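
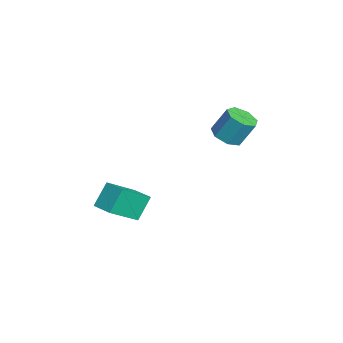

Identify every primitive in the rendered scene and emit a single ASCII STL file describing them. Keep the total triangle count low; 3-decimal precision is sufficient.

solid 
facet normal -0.074 -0.481 -0.874
outer loop
vertex 2.557 1.535 -0.114
vertex 1.671 1.618 -0.085
vertex 2.269 2.173 -0.441
endloop
endfacet
facet normal 0.925 0.294 -0.240
outer loop
vertex 2.557 1.535 -0.114
vertex 2.269 2.173 -0.441
vertex 2.674 2.3 1.275
endloop
endfacet
facet normal 0.925 0.295 -0.240
outer loop
vertex 2.674 2.3 1.275
vertex 2.269 2.173 -0.441
vertex 2.386 2.937 0.949
endloop
endfacet
facet normal 0.074 0.481 0.874
outer loop
vertex 2.674 2.3 1.275
vertex 2.386 2.937 0.949
vertex 1.789 2.382 1.305
endloop
endfacet
facet normal -0.074 -0.480 -0.874
outer loop
vertex 2.269 2.173 -0.441
vertex 1.671 1.618 -0.085
vertex 1.531 2.393 -0.499
endloop
endfacet
facet normal 0.285 0.830 -0.480
outer loop
vertex 2.269 2.173 -0.441
vertex 1.531 2.393 -0.499
vertex 2.386 2.937 0.949
endloop
endfacet
facet normal 0.286 0.829 -0.480
outer loop
vertex 2.386 2.937 0.949
vertex 1.531 2.393 -0.499
vertex 1.648 3.157 0.89
endloop
endfacet
facet normal 0.074 0.481 0.874
outer loop
vertex 2.386 2.937 0.949
vertex 1.648 3.157 0.89
vertex 1.789 2.382 1.305
endloop
endfacet
facet normal -0.073 -0.480 -0.874
outer loop
vertex 1.531 2.393 -0.499
vertex 1.671 1.618 -0.085
vertex 0.899 2.029 -0.246
endloop
endfacet
facet normal -0.570 0.740 -0.359
outer loop
vertex 1.531 2.393 -0.499
vertex 0.899 2.029 -0.246
vertex 1.648 3.157 0.89
endloop
endfacet
facet normal -0.570 0.739 -0.358
outer loop
vertex 1.648 3.157 0.89
vertex 0.899 2.029 -0.246
vertex 1.016 2.793 1.144
endloop
endfacet
facet normal 0.074 0.481 0.873
outer loop
vertex 1.648 3.157 0.89
vertex 1.016 2.793 1.144
vertex 1.789 2.382 1.305
endloop
endfacet
facet normal -0.074 -0.481 -0.874
outer loop
vertex 0.899 2.029 -0.246
vertex 1.671 1.618 -0.085
vertex 0.848 1.356 0.129
endloop
endfacet
facet normal -0.995 0.093 0.032
outer loop
vertex 0.899 2.029 -0.246
vertex 0.848 1.356 0.129
vertex 1.016 2.793 1.144
endloop
endfacet
facet normal -0.995 0.093 0.034
outer loop
vertex 1.016 2.793 1.144
vertex 0.848 1.356 0.129
vertex 0.966 2.12 1.518
endloop
endfacet
facet normal 0.073 0.480 0.874
outer loop
vertex 1.016 2.793 1.144
vertex 0.966 2.12 1.518
vertex 1.789 2.382 1.305
endloop
endfacet
facet normal -0.074 -0.481 -0.873
outer loop
vertex 0.848 1.356 0.129
vertex 1.671 1.618 -0.085
vertex 1.418 0.88 0.343
endloop
endfacet
facet normal -0.671 -0.624 0.400
outer loop
vertex 0.848 1.356 0.129
vertex 1.418 0.88 0.343
vertex 0.966 2.12 1.518
endloop
endfacet
facet normal -0.672 -0.624 0.400
outer loop
vertex 0.966 2.12 1.518
vertex 1.418 0.88 0.343
vertex 1.535 1.644 1.732
endloop
endfacet
facet normal 0.073 0.480 0.874
outer loop
vertex 0.966 2.12 1.518
vertex 1.535 1.644 1.732
vertex 1.789 2.382 1.305
endloop
endfacet
facet normal -0.073 -0.481 -0.873
outer loop
vertex 1.418 0.88 0.343
vertex 1.671 1.618 -0.085
vertex 2.178 0.96 0.235
endloop
endfacet
facet normal 0.158 -0.871 0.466
outer loop
vertex 1.418 0.88 0.343
vertex 2.178 0.96 0.235
vertex 1.535 1.644 1.732
endloop
endfacet
facet normal 0.158 -0.871 0.466
outer loop
vertex 1.535 1.644 1.732
vertex 2.178 0.96 0.235
vertex 2.295 1.724 1.624
endloop
endfacet
facet normal 0.074 0.480 0.874
outer loop
vertex 1.535 1.644 1.732
vertex 2.295 1.724 1.624
vertex 1.789 2.382 1.305
endloop
endfacet
facet normal -0.074 -0.482 -0.873
outer loop
vertex 2.178 0.96 0.235
vertex 1.671 1.618 -0.085
vertex 2.557 1.535 -0.114
endloop
endfacet
facet normal 0.868 -0.462 0.181
outer loop
vertex 2.178 0.96 0.235
vertex 2.557 1.535 -0.114
vertex 2.295 1.724 1.624
endloop
endfacet
facet normal 0.868 -0.462 0.181
outer loop
vertex 2.295 1.724 1.624
vertex 2.557 1.535 -0.114
vertex 2.674 2.3 1.275
endloop
endfacet
facet normal 0.074 0.481 0.874
outer loop
vertex 2.295 1.724 1.624
vertex 2.674 2.3 1.275
vertex 1.789 2.382 1.305
endloop
endfacet
facet normal -0.412 0.686 -0.599
outer loop
vertex 1.289 -2.891 -3.972
vertex 2.272 -2.211 -3.869
vertex 1.902 -3.593 -5.198
endloop
endfacet
facet normal -0.820 -0.566 -0.085
outer loop
vertex 2.788 -5.069 -3.911
vertex 1.289 -2.891 -3.972
vertex 1.902 -3.593 -5.198
endloop
endfacet
facet normal -0.413 0.686 -0.599
outer loop
vertex 1.902 -3.593 -5.198
vertex 2.272 -2.211 -3.869
vertex 2.885 -2.913 -5.096
endloop
endfacet
facet normal 0.398 -0.456 -0.796
outer loop
vertex 2.885 -2.913 -5.096
vertex 2.788 -5.069 -3.911
vertex 1.902 -3.593 -5.198
endloop
endfacet
facet normal -0.398 0.455 0.796
outer loop
vertex 1.289 -2.891 -3.972
vertex 3.158 -3.687 -2.582
vertex 2.272 -2.211 -3.869
endloop
endfacet
facet normal -0.820 -0.566 -0.085
outer loop
vertex 2.175 -4.367 -2.684
vertex 1.289 -2.891 -3.972
vertex 2.788 -5.069 -3.911
endloop
endfacet
facet normal -0.398 0.456 0.796
outer loop
vertex 2.175 -4.367 -2.684
vertex 3.158 -3.687 -2.582
vertex 1.289 -2.891 -3.972
endloop
endfacet
facet normal 0.820 0.566 0.085
outer loop
vertex 2.272 -2.211 -3.869
vertex 3.158 -3.687 -2.582
vertex 2.885 -2.913 -5.096
endloop
endfacet
facet normal 0.398 -0.455 -0.796
outer loop
vertex 3.771 -4.389 -3.808
vertex 2.788 -5.069 -3.911
vertex 2.885 -2.913 -5.096
endloop
endfacet
facet normal 0.820 0.567 0.085
outer loop
vertex 2.885 -2.913 -5.096
vertex 3.158 -3.687 -2.582
vertex 3.771 -4.389 -3.808
endloop
endfacet
facet normal 0.412 -0.687 0.599
outer loop
vertex 3.771 -4.389 -3.808
vertex 2.175 -4.367 -2.684
vertex 2.788 -5.069 -3.911
endloop
endfacet
facet normal 0.413 -0.686 0.599
outer loop
vertex 3.158 -3.687 -2.582
vertex 2.175 -4.367 -2.684
vertex 3.771 -4.389 -3.808
endloop
endfacet

endsolid


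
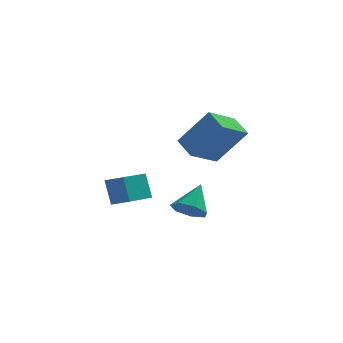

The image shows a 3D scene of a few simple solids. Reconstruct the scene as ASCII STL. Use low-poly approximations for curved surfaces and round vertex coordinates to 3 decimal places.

solid 
facet normal -0.530 -0.822 0.207
outer loop
vertex -2.073 -3.93 -0.966
vertex -2.876 -3.505 -1.333
vertex -1.78 -4.424 -2.177
endloop
endfacet
facet normal 0.819 -0.434 0.375
outer loop
vertex -0.884 -3.035 -2.527
vertex -2.073 -3.93 -0.966
vertex -1.78 -4.424 -2.177
endloop
endfacet
facet normal -0.530 -0.822 0.207
outer loop
vertex -1.78 -4.424 -2.177
vertex -2.876 -3.505 -1.333
vertex -2.583 -3.999 -2.544
endloop
endfacet
facet normal 0.218 -0.368 -0.904
outer loop
vertex -2.583 -3.999 -2.544
vertex -0.884 -3.035 -2.527
vertex -1.78 -4.424 -2.177
endloop
endfacet
facet normal -0.218 0.368 0.904
outer loop
vertex -2.073 -3.93 -0.966
vertex -1.98 -2.116 -1.683
vertex -2.876 -3.505 -1.333
endloop
endfacet
facet normal 0.819 -0.434 0.375
outer loop
vertex -1.177 -2.541 -1.316
vertex -2.073 -3.93 -0.966
vertex -0.884 -3.035 -2.527
endloop
endfacet
facet normal -0.218 0.368 0.904
outer loop
vertex -1.177 -2.541 -1.316
vertex -1.98 -2.116 -1.683
vertex -2.073 -3.93 -0.966
endloop
endfacet
facet normal -0.819 0.434 -0.375
outer loop
vertex -2.876 -3.505 -1.333
vertex -1.98 -2.116 -1.683
vertex -2.583 -3.999 -2.544
endloop
endfacet
facet normal 0.218 -0.368 -0.904
outer loop
vertex -1.687 -2.61 -2.894
vertex -0.884 -3.035 -2.527
vertex -2.583 -3.999 -2.544
endloop
endfacet
facet normal -0.819 0.434 -0.375
outer loop
vertex -2.583 -3.999 -2.544
vertex -1.98 -2.116 -1.683
vertex -1.687 -2.61 -2.894
endloop
endfacet
facet normal 0.530 0.822 -0.207
outer loop
vertex -1.687 -2.61 -2.894
vertex -1.177 -2.541 -1.316
vertex -0.884 -3.035 -2.527
endloop
endfacet
facet normal 0.530 0.822 -0.207
outer loop
vertex -1.98 -2.116 -1.683
vertex -1.177 -2.541 -1.316
vertex -1.687 -2.61 -2.894
endloop
endfacet
facet normal -0.312 -0.668 -0.675
outer loop
vertex 1.38 -2.142 -4.108
vertex 0.682 -2.312 -3.617
vertex 0.771 -1.718 -4.246
endloop
endfacet
facet normal 0.587 0.727 -0.356
outer loop
vertex 1.38 -2.142 -4.108
vertex 0.771 -1.718 -4.246
vertex 1.198 -1.208 -2.503
endloop
endfacet
facet normal -0.312 -0.668 -0.675
outer loop
vertex 0.771 -1.718 -4.246
vertex 0.682 -2.312 -3.617
vertex 0.095 -1.741 -3.911
endloop
endfacet
facet normal -0.153 0.958 -0.243
outer loop
vertex 0.771 -1.718 -4.246
vertex 0.095 -1.741 -3.911
vertex 1.198 -1.208 -2.503
endloop
endfacet
facet normal -0.314 -0.669 -0.674
outer loop
vertex 0.095 -1.741 -3.911
vertex 0.682 -2.312 -3.617
vertex -0.139 -2.193 -3.353
endloop
endfacet
facet normal -0.677 0.685 0.271
outer loop
vertex 0.095 -1.741 -3.911
vertex -0.139 -2.193 -3.353
vertex 1.198 -1.208 -2.503
endloop
endfacet
facet normal -0.314 -0.669 -0.674
outer loop
vertex -0.139 -2.193 -3.353
vertex 0.682 -2.312 -3.617
vertex 0.245 -2.735 -2.994
endloop
endfacet
facet normal -0.590 0.111 0.799
outer loop
vertex -0.139 -2.193 -3.353
vertex 0.245 -2.735 -2.994
vertex 1.198 -1.208 -2.503
endloop
endfacet
facet normal -0.313 -0.669 -0.674
outer loop
vertex 0.245 -2.735 -2.994
vertex 0.682 -2.312 -3.617
vertex 0.958 -2.958 -3.104
endloop
endfacet
facet normal 0.042 -0.330 0.943
outer loop
vertex 0.245 -2.735 -2.994
vertex 0.958 -2.958 -3.104
vertex 1.198 -1.208 -2.503
endloop
endfacet
facet normal -0.312 -0.669 -0.675
outer loop
vertex 0.958 -2.958 -3.104
vertex 0.682 -2.312 -3.617
vertex 1.463 -2.694 -3.599
endloop
endfacet
facet normal 0.743 -0.306 0.595
outer loop
vertex 0.958 -2.958 -3.104
vertex 1.463 -2.694 -3.599
vertex 1.198 -1.208 -2.503
endloop
endfacet
facet normal -0.312 -0.669 -0.675
outer loop
vertex 1.463 -2.694 -3.599
vertex 0.682 -2.312 -3.617
vertex 1.38 -2.142 -4.108
endloop
endfacet
facet normal 0.986 0.164 0.017
outer loop
vertex 1.463 -2.694 -3.599
vertex 1.38 -2.142 -4.108
vertex 1.198 -1.208 -2.503
endloop
endfacet
facet normal -0.468 0.779 0.416
outer loop
vertex 1.519 -4.052 2.883
vertex 2.609 -2.991 2.123
vertex 0.218 -3.929 1.188
endloop
endfacet
facet normal -0.641 -0.624 0.447
outer loop
vertex 0.771 -4.849 0.697
vertex 1.519 -4.052 2.883
vertex 0.218 -3.929 1.188
endloop
endfacet
facet normal -0.468 0.780 0.416
outer loop
vertex 0.218 -3.929 1.188
vertex 2.609 -2.991 2.123
vertex 1.308 -2.869 0.428
endloop
endfacet
facet normal -0.608 0.057 -0.792
outer loop
vertex 1.308 -2.869 0.428
vertex 0.771 -4.849 0.697
vertex 0.218 -3.929 1.188
endloop
endfacet
facet normal 0.608 -0.057 0.792
outer loop
vertex 1.519 -4.052 2.883
vertex 3.162 -3.911 1.632
vertex 2.609 -2.991 2.123
endloop
endfacet
facet normal -0.641 -0.624 0.447
outer loop
vertex 2.072 -4.971 2.392
vertex 1.519 -4.052 2.883
vertex 0.771 -4.849 0.697
endloop
endfacet
facet normal 0.608 -0.057 0.792
outer loop
vertex 2.072 -4.971 2.392
vertex 3.162 -3.911 1.632
vertex 1.519 -4.052 2.883
endloop
endfacet
facet normal 0.641 0.624 -0.447
outer loop
vertex 2.609 -2.991 2.123
vertex 3.162 -3.911 1.632
vertex 1.308 -2.869 0.428
endloop
endfacet
facet normal -0.608 0.057 -0.792
outer loop
vertex 1.861 -3.788 -0.063
vertex 0.771 -4.849 0.697
vertex 1.308 -2.869 0.428
endloop
endfacet
facet normal 0.641 0.624 -0.447
outer loop
vertex 1.308 -2.869 0.428
vertex 3.162 -3.911 1.632
vertex 1.861 -3.788 -0.063
endloop
endfacet
facet normal 0.469 -0.779 -0.416
outer loop
vertex 1.861 -3.788 -0.063
vertex 2.072 -4.971 2.392
vertex 0.771 -4.849 0.697
endloop
endfacet
facet normal 0.468 -0.780 -0.416
outer loop
vertex 3.162 -3.911 1.632
vertex 2.072 -4.971 2.392
vertex 1.861 -3.788 -0.063
endloop
endfacet

endsolid


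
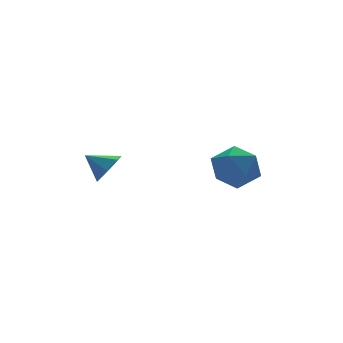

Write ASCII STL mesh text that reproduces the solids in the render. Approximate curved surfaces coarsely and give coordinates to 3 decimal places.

solid 
facet normal 0.599 -0.585 -0.546
outer loop
vertex 0.867 3.522 2.975
vertex 0.182 3.428 2.324
vertex 0.866 4.084 2.372
endloop
endfacet
facet normal 0.352 0.685 0.638
outer loop
vertex 0.867 3.522 2.975
vertex 0.866 4.084 2.372
vertex -0.622 4.212 3.056
endloop
endfacet
facet normal 0.599 -0.585 -0.546
outer loop
vertex 0.866 4.084 2.372
vertex 0.182 3.428 2.324
vertex 0.35 4.152 1.733
endloop
endfacet
facet normal 0.098 0.995 0.027
outer loop
vertex 0.866 4.084 2.372
vertex 0.35 4.152 1.733
vertex -0.622 4.212 3.056
endloop
endfacet
facet normal 0.600 -0.585 -0.546
outer loop
vertex 0.35 4.152 1.733
vertex 0.182 3.428 2.324
vertex -0.293 3.674 1.539
endloop
endfacet
facet normal -0.474 0.793 -0.384
outer loop
vertex 0.35 4.152 1.733
vertex -0.293 3.674 1.539
vertex -0.622 4.212 3.056
endloop
endfacet
facet normal 0.599 -0.585 -0.546
outer loop
vertex -0.293 3.674 1.539
vertex 0.182 3.428 2.324
vertex -0.579 3.011 1.936
endloop
endfacet
facet normal -0.931 0.231 -0.284
outer loop
vertex -0.293 3.674 1.539
vertex -0.579 3.011 1.936
vertex -0.622 4.212 3.056
endloop
endfacet
facet normal 0.599 -0.586 -0.546
outer loop
vertex -0.579 3.011 1.936
vertex 0.182 3.428 2.324
vertex -0.292 2.662 2.626
endloop
endfacet
facet normal -0.930 -0.268 0.251
outer loop
vertex -0.579 3.011 1.936
vertex -0.292 2.662 2.626
vertex -0.622 4.212 3.056
endloop
endfacet
facet normal 0.599 -0.586 -0.546
outer loop
vertex -0.292 2.662 2.626
vertex 0.182 3.428 2.324
vertex 0.351 2.889 3.088
endloop
endfacet
facet normal -0.472 -0.328 0.818
outer loop
vertex -0.292 2.662 2.626
vertex 0.351 2.889 3.088
vertex -0.622 4.212 3.056
endloop
endfacet
facet normal 0.599 -0.586 -0.546
outer loop
vertex 0.351 2.889 3.088
vertex 0.182 3.428 2.324
vertex 0.867 3.522 2.975
endloop
endfacet
facet normal 0.099 0.096 0.990
outer loop
vertex 0.351 2.889 3.088
vertex 0.867 3.522 2.975
vertex -0.622 4.212 3.056
endloop
endfacet
facet normal -0.424 0.307 0.852
outer loop
vertex 2.787 -1.282 4.246
vertex 3.046 -2.377 4.769
vertex 3.863 -1.447 4.841
endloop
endfacet
facet normal -0.142 0.857 0.495
outer loop
vertex 2.787 -1.282 4.246
vertex 3.863 -1.447 4.841
vertex 3.838 -0.83 3.765
endloop
endfacet
facet normal -0.448 0.881 -0.150
outer loop
vertex 2.787 -1.282 4.246
vertex 3.838 -0.83 3.765
vertex 3.004 -1.379 3.028
endloop
endfacet
facet normal -0.919 0.346 -0.191
outer loop
vertex 2.787 -1.282 4.246
vertex 3.004 -1.379 3.028
vertex 2.515 -2.335 3.649
endloop
endfacet
facet normal -0.904 -0.009 0.428
outer loop
vertex 2.787 -1.282 4.246
vertex 2.515 -2.335 3.649
vertex 3.046 -2.377 4.769
endloop
endfacet
facet normal 0.553 0.728 0.405
outer loop
vertex 3.838 -0.83 3.765
vertex 3.863 -1.447 4.841
vertex 4.745 -1.645 3.991
endloop
endfacet
facet normal 0.097 -0.162 0.982
outer loop
vertex 3.863 -1.447 4.841
vertex 3.046 -2.377 4.769
vertex 4.256 -2.601 4.612
endloop
endfacet
facet normal -0.678 -0.673 0.296
outer loop
vertex 3.046 -2.377 4.769
vertex 2.515 -2.335 3.649
vertex 3.422 -3.15 3.875
endloop
endfacet
facet normal -0.702 -0.099 -0.705
outer loop
vertex 2.515 -2.335 3.649
vertex 3.004 -1.379 3.028
vertex 3.397 -2.533 2.799
endloop
endfacet
facet normal 0.059 0.767 -0.639
outer loop
vertex 3.004 -1.379 3.028
vertex 3.838 -0.83 3.765
vertex 4.214 -1.603 2.871
endloop
endfacet
facet normal 0.919 -0.346 0.191
outer loop
vertex 4.473 -2.698 3.394
vertex 4.745 -1.645 3.991
vertex 4.256 -2.601 4.612
endloop
endfacet
facet normal 0.448 -0.881 0.150
outer loop
vertex 4.473 -2.698 3.394
vertex 4.256 -2.601 4.612
vertex 3.422 -3.15 3.875
endloop
endfacet
facet normal 0.142 -0.857 -0.495
outer loop
vertex 4.473 -2.698 3.394
vertex 3.422 -3.15 3.875
vertex 3.397 -2.533 2.799
endloop
endfacet
facet normal 0.424 -0.307 -0.852
outer loop
vertex 4.473 -2.698 3.394
vertex 3.397 -2.533 2.799
vertex 4.214 -1.603 2.871
endloop
endfacet
facet normal 0.904 0.009 -0.428
outer loop
vertex 4.473 -2.698 3.394
vertex 4.214 -1.603 2.871
vertex 4.745 -1.645 3.991
endloop
endfacet
facet normal 0.702 0.099 0.705
outer loop
vertex 4.256 -2.601 4.612
vertex 4.745 -1.645 3.991
vertex 3.863 -1.447 4.841
endloop
endfacet
facet normal -0.059 -0.767 0.639
outer loop
vertex 3.422 -3.15 3.875
vertex 4.256 -2.601 4.612
vertex 3.046 -2.377 4.769
endloop
endfacet
facet normal -0.553 -0.728 -0.405
outer loop
vertex 3.397 -2.533 2.799
vertex 3.422 -3.15 3.875
vertex 2.515 -2.335 3.649
endloop
endfacet
facet normal -0.097 0.162 -0.982
outer loop
vertex 4.214 -1.603 2.871
vertex 3.397 -2.533 2.799
vertex 3.004 -1.379 3.028
endloop
endfacet
facet normal 0.678 0.673 -0.296
outer loop
vertex 4.745 -1.645 3.991
vertex 4.214 -1.603 2.871
vertex 3.838 -0.83 3.765
endloop
endfacet

endsolid


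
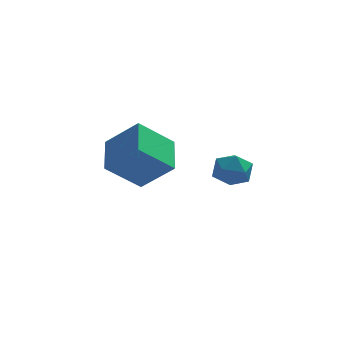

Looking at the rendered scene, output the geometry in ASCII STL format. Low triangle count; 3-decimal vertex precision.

solid 
facet normal -0.702 -0.303 0.645
outer loop
vertex -1.777 -0.263 -0.111
vertex -1.862 1.444 0.598
vertex -3.135 0.194 -1.374
endloop
endfacet
facet normal 0.046 -0.923 -0.383
outer loop
vertex -1.738 0.796 -2.658
vertex -1.777 -0.263 -0.111
vertex -3.135 0.194 -1.374
endloop
endfacet
facet normal -0.702 -0.302 0.645
outer loop
vertex -3.135 0.194 -1.374
vertex -1.862 1.444 0.598
vertex -3.219 1.901 -0.665
endloop
endfacet
facet normal -0.711 0.240 -0.661
outer loop
vertex -3.219 1.901 -0.665
vertex -1.738 0.796 -2.658
vertex -3.135 0.194 -1.374
endloop
endfacet
facet normal 0.711 -0.239 0.661
outer loop
vertex -1.777 -0.263 -0.111
vertex -0.465 2.046 -0.686
vertex -1.862 1.444 0.598
endloop
endfacet
facet normal 0.046 -0.923 -0.383
outer loop
vertex -0.381 0.339 -1.395
vertex -1.777 -0.263 -0.111
vertex -1.738 0.796 -2.658
endloop
endfacet
facet normal 0.711 -0.240 0.661
outer loop
vertex -0.381 0.339 -1.395
vertex -0.465 2.046 -0.686
vertex -1.777 -0.263 -0.111
endloop
endfacet
facet normal -0.046 0.923 0.383
outer loop
vertex -1.862 1.444 0.598
vertex -0.465 2.046 -0.686
vertex -3.219 1.901 -0.665
endloop
endfacet
facet normal -0.711 0.239 -0.661
outer loop
vertex -1.823 2.503 -1.949
vertex -1.738 0.796 -2.658
vertex -3.219 1.901 -0.665
endloop
endfacet
facet normal -0.046 0.923 0.383
outer loop
vertex -3.219 1.901 -0.665
vertex -0.465 2.046 -0.686
vertex -1.823 2.503 -1.949
endloop
endfacet
facet normal 0.702 0.303 -0.645
outer loop
vertex -1.823 2.503 -1.949
vertex -0.381 0.339 -1.395
vertex -1.738 0.796 -2.658
endloop
endfacet
facet normal 0.702 0.302 -0.645
outer loop
vertex -0.465 2.046 -0.686
vertex -0.381 0.339 -1.395
vertex -1.823 2.503 -1.949
endloop
endfacet
facet normal -0.430 -0.326 0.842
outer loop
vertex 1.272 -3.158 0.753
vertex 1.513 -3.953 0.568
vertex 2.025 -3.449 1.025
endloop
endfacet
facet normal -0.198 0.345 0.918
outer loop
vertex 1.272 -3.158 0.753
vertex 2.025 -3.449 1.025
vertex 1.961 -2.658 0.714
endloop
endfacet
facet normal -0.517 0.745 0.422
outer loop
vertex 1.272 -3.158 0.753
vertex 1.961 -2.658 0.714
vertex 1.409 -2.674 0.066
endloop
endfacet
facet normal -0.946 0.323 0.039
outer loop
vertex 1.272 -3.158 0.753
vertex 1.409 -2.674 0.066
vertex 1.132 -3.474 -0.025
endloop
endfacet
facet normal -0.892 -0.340 0.299
outer loop
vertex 1.272 -3.158 0.753
vertex 1.132 -3.474 -0.025
vertex 1.513 -3.953 0.568
endloop
endfacet
facet normal 0.504 0.351 0.789
outer loop
vertex 1.961 -2.658 0.714
vertex 2.025 -3.449 1.025
vertex 2.628 -3.146 0.505
endloop
endfacet
facet normal 0.129 -0.735 0.666
outer loop
vertex 2.025 -3.449 1.025
vertex 1.513 -3.953 0.568
vertex 2.351 -3.946 0.414
endloop
endfacet
facet normal -0.619 -0.756 -0.212
outer loop
vertex 1.513 -3.953 0.568
vertex 1.132 -3.474 -0.025
vertex 1.799 -3.962 -0.234
endloop
endfacet
facet normal -0.706 0.316 -0.634
outer loop
vertex 1.132 -3.474 -0.025
vertex 1.409 -2.674 0.066
vertex 1.735 -3.171 -0.545
endloop
endfacet
facet normal -0.011 1.000 -0.015
outer loop
vertex 1.409 -2.674 0.066
vertex 1.961 -2.658 0.714
vertex 2.247 -2.667 -0.088
endloop
endfacet
facet normal 0.946 -0.323 -0.039
outer loop
vertex 2.488 -3.462 -0.273
vertex 2.628 -3.146 0.505
vertex 2.351 -3.946 0.414
endloop
endfacet
facet normal 0.517 -0.745 -0.422
outer loop
vertex 2.488 -3.462 -0.273
vertex 2.351 -3.946 0.414
vertex 1.799 -3.962 -0.234
endloop
endfacet
facet normal 0.198 -0.345 -0.918
outer loop
vertex 2.488 -3.462 -0.273
vertex 1.799 -3.962 -0.234
vertex 1.735 -3.171 -0.545
endloop
endfacet
facet normal 0.430 0.326 -0.842
outer loop
vertex 2.488 -3.462 -0.273
vertex 1.735 -3.171 -0.545
vertex 2.247 -2.667 -0.088
endloop
endfacet
facet normal 0.892 0.340 -0.299
outer loop
vertex 2.488 -3.462 -0.273
vertex 2.247 -2.667 -0.088
vertex 2.628 -3.146 0.505
endloop
endfacet
facet normal 0.706 -0.316 0.634
outer loop
vertex 2.351 -3.946 0.414
vertex 2.628 -3.146 0.505
vertex 2.025 -3.449 1.025
endloop
endfacet
facet normal 0.011 -1.000 0.015
outer loop
vertex 1.799 -3.962 -0.234
vertex 2.351 -3.946 0.414
vertex 1.513 -3.953 0.568
endloop
endfacet
facet normal -0.504 -0.351 -0.789
outer loop
vertex 1.735 -3.171 -0.545
vertex 1.799 -3.962 -0.234
vertex 1.132 -3.474 -0.025
endloop
endfacet
facet normal -0.129 0.735 -0.666
outer loop
vertex 2.247 -2.667 -0.088
vertex 1.735 -3.171 -0.545
vertex 1.409 -2.674 0.066
endloop
endfacet
facet normal 0.619 0.756 0.212
outer loop
vertex 2.628 -3.146 0.505
vertex 2.247 -2.667 -0.088
vertex 1.961 -2.658 0.714
endloop
endfacet

endsolid


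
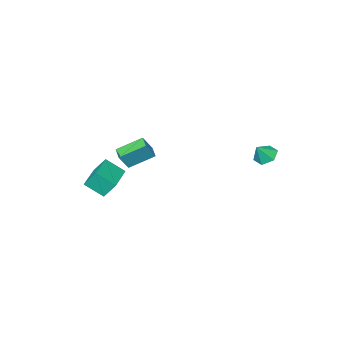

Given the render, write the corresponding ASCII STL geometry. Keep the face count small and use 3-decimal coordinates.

solid 
facet normal -0.785 -0.619 -0.015
outer loop
vertex 1.979 -2.787 2.961
vertex 1.34 -1.959 2.206
vertex 2.381 -3.275 2.085
endloop
endfacet
facet normal 0.495 -0.642 0.585
outer loop
vertex 3.92 -2.061 2.114
vertex 1.979 -2.787 2.961
vertex 2.381 -3.275 2.085
endloop
endfacet
facet normal -0.785 -0.619 -0.015
outer loop
vertex 2.381 -3.275 2.085
vertex 1.34 -1.959 2.206
vertex 1.742 -2.447 1.33
endloop
endfacet
facet normal 0.372 -0.452 -0.811
outer loop
vertex 1.742 -2.447 1.33
vertex 3.92 -2.061 2.114
vertex 2.381 -3.275 2.085
endloop
endfacet
facet normal -0.372 0.452 0.811
outer loop
vertex 1.979 -2.787 2.961
vertex 2.879 -0.745 2.235
vertex 1.34 -1.959 2.206
endloop
endfacet
facet normal 0.495 -0.642 0.585
outer loop
vertex 3.518 -1.573 2.99
vertex 1.979 -2.787 2.961
vertex 3.92 -2.061 2.114
endloop
endfacet
facet normal -0.372 0.452 0.811
outer loop
vertex 3.518 -1.573 2.99
vertex 2.879 -0.745 2.235
vertex 1.979 -2.787 2.961
endloop
endfacet
facet normal -0.495 0.642 -0.585
outer loop
vertex 1.34 -1.959 2.206
vertex 2.879 -0.745 2.235
vertex 1.742 -2.447 1.33
endloop
endfacet
facet normal 0.372 -0.452 -0.811
outer loop
vertex 3.281 -1.233 1.359
vertex 3.92 -2.061 2.114
vertex 1.742 -2.447 1.33
endloop
endfacet
facet normal -0.495 0.642 -0.585
outer loop
vertex 1.742 -2.447 1.33
vertex 2.879 -0.745 2.235
vertex 3.281 -1.233 1.359
endloop
endfacet
facet normal 0.785 0.619 0.015
outer loop
vertex 3.281 -1.233 1.359
vertex 3.518 -1.573 2.99
vertex 3.92 -2.061 2.114
endloop
endfacet
facet normal 0.785 0.619 0.015
outer loop
vertex 2.879 -0.745 2.235
vertex 3.518 -1.573 2.99
vertex 3.281 -1.233 1.359
endloop
endfacet
facet normal -0.616 0.030 -0.787
outer loop
vertex -3.627 3.008 3.094
vertex -4.15 2.715 3.492
vertex -4.078 3.431 3.463
endloop
endfacet
facet normal 0.730 0.672 0.122
outer loop
vertex -3.627 3.008 3.094
vertex -4.078 3.431 3.463
vertex -3.53 2.685 4.288
endloop
endfacet
facet normal -0.614 0.030 -0.789
outer loop
vertex -4.078 3.431 3.463
vertex -4.15 2.715 3.492
vertex -4.602 3.138 3.86
endloop
endfacet
facet normal 0.064 0.761 0.646
outer loop
vertex -4.078 3.431 3.463
vertex -4.602 3.138 3.86
vertex -3.53 2.685 4.288
endloop
endfacet
facet normal -0.615 0.029 -0.788
outer loop
vertex -4.602 3.138 3.86
vertex -4.15 2.715 3.492
vertex -4.674 2.422 3.89
endloop
endfacet
facet normal -0.343 0.074 0.937
outer loop
vertex -4.602 3.138 3.86
vertex -4.674 2.422 3.89
vertex -3.53 2.685 4.288
endloop
endfacet
facet normal -0.615 0.031 -0.788
outer loop
vertex -4.674 2.422 3.89
vertex -4.15 2.715 3.492
vertex -4.223 1.999 3.521
endloop
endfacet
facet normal -0.083 -0.704 0.705
outer loop
vertex -4.674 2.422 3.89
vertex -4.223 1.999 3.521
vertex -3.53 2.685 4.288
endloop
endfacet
facet normal -0.614 0.031 -0.788
outer loop
vertex -4.223 1.999 3.521
vertex -4.15 2.715 3.492
vertex -3.699 2.292 3.124
endloop
endfacet
facet normal 0.582 -0.792 0.183
outer loop
vertex -4.223 1.999 3.521
vertex -3.699 2.292 3.124
vertex -3.53 2.685 4.288
endloop
endfacet
facet normal -0.616 0.029 -0.788
outer loop
vertex -3.699 2.292 3.124
vertex -4.15 2.715 3.492
vertex -3.627 3.008 3.094
endloop
endfacet
facet normal 0.989 -0.104 -0.108
outer loop
vertex -3.699 2.292 3.124
vertex -3.627 3.008 3.094
vertex -3.53 2.685 4.288
endloop
endfacet
facet normal -0.522 0.074 -0.850
outer loop
vertex -0.495 -2.035 3.268
vertex -0.125 -1.299 3.105
vertex 0.681 -2.801 2.478
endloop
endfacet
facet normal -0.440 -0.877 0.194
outer loop
vertex 1.245 -2.881 3.395
vertex -0.495 -2.035 3.268
vertex 0.681 -2.801 2.478
endloop
endfacet
facet normal -0.522 0.074 -0.850
outer loop
vertex 0.681 -2.801 2.478
vertex -0.125 -1.299 3.105
vertex 1.051 -2.064 2.315
endloop
endfacet
facet normal 0.730 -0.475 -0.491
outer loop
vertex 1.051 -2.064 2.315
vertex 1.245 -2.881 3.395
vertex 0.681 -2.801 2.478
endloop
endfacet
facet normal -0.730 0.476 0.491
outer loop
vertex -0.495 -2.035 3.268
vertex 0.439 -1.379 4.022
vertex -0.125 -1.299 3.105
endloop
endfacet
facet normal -0.440 -0.877 0.193
outer loop
vertex 0.069 -2.116 4.185
vertex -0.495 -2.035 3.268
vertex 1.245 -2.881 3.395
endloop
endfacet
facet normal -0.730 0.475 0.491
outer loop
vertex 0.069 -2.116 4.185
vertex 0.439 -1.379 4.022
vertex -0.495 -2.035 3.268
endloop
endfacet
facet normal 0.440 0.877 -0.194
outer loop
vertex -0.125 -1.299 3.105
vertex 0.439 -1.379 4.022
vertex 1.051 -2.064 2.315
endloop
endfacet
facet normal 0.730 -0.476 -0.491
outer loop
vertex 1.615 -2.145 3.232
vertex 1.245 -2.881 3.395
vertex 1.051 -2.064 2.315
endloop
endfacet
facet normal 0.441 0.876 -0.194
outer loop
vertex 1.051 -2.064 2.315
vertex 0.439 -1.379 4.022
vertex 1.615 -2.145 3.232
endloop
endfacet
facet normal 0.522 -0.074 0.850
outer loop
vertex 1.615 -2.145 3.232
vertex 0.069 -2.116 4.185
vertex 1.245 -2.881 3.395
endloop
endfacet
facet normal 0.522 -0.074 0.850
outer loop
vertex 0.439 -1.379 4.022
vertex 0.069 -2.116 4.185
vertex 1.615 -2.145 3.232
endloop
endfacet

endsolid


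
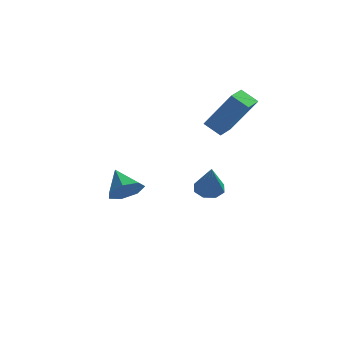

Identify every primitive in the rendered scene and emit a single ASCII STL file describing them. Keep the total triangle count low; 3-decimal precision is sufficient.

solid 
facet normal -0.101 0.389 -0.916
outer loop
vertex 1.508 -1.91 -1.616
vertex 1.192 -1.401 -1.365
vertex 1.814 -1.538 -1.492
endloop
endfacet
facet normal 0.765 -0.643 0.039
outer loop
vertex 1.508 -1.91 -1.616
vertex 1.814 -1.538 -1.492
vertex 1.348 -1.999 0.045
endloop
endfacet
facet normal -0.102 0.388 -0.916
outer loop
vertex 1.814 -1.538 -1.492
vertex 1.192 -1.401 -1.365
vertex 1.756 -1.086 -1.294
endloop
endfacet
facet normal 0.957 -0.004 0.289
outer loop
vertex 1.814 -1.538 -1.492
vertex 1.756 -1.086 -1.294
vertex 1.348 -1.999 0.045
endloop
endfacet
facet normal -0.102 0.389 -0.916
outer loop
vertex 1.756 -1.086 -1.294
vertex 1.192 -1.401 -1.365
vertex 1.368 -0.818 -1.137
endloop
endfacet
facet normal 0.611 0.555 0.564
outer loop
vertex 1.756 -1.086 -1.294
vertex 1.368 -0.818 -1.137
vertex 1.348 -1.999 0.045
endloop
endfacet
facet normal -0.100 0.389 -0.916
outer loop
vertex 1.368 -0.818 -1.137
vertex 1.192 -1.401 -1.365
vertex 0.876 -0.891 -1.114
endloop
endfacet
facet normal -0.072 0.706 0.704
outer loop
vertex 1.368 -0.818 -1.137
vertex 0.876 -0.891 -1.114
vertex 1.348 -1.999 0.045
endloop
endfacet
facet normal -0.101 0.388 -0.916
outer loop
vertex 0.876 -0.891 -1.114
vertex 1.192 -1.401 -1.365
vertex 0.57 -1.263 -1.238
endloop
endfacet
facet normal -0.692 0.360 0.626
outer loop
vertex 0.876 -0.891 -1.114
vertex 0.57 -1.263 -1.238
vertex 1.348 -1.999 0.045
endloop
endfacet
facet normal -0.101 0.388 -0.916
outer loop
vertex 0.57 -1.263 -1.238
vertex 1.192 -1.401 -1.365
vertex 0.628 -1.715 -1.436
endloop
endfacet
facet normal -0.884 -0.278 0.376
outer loop
vertex 0.57 -1.263 -1.238
vertex 0.628 -1.715 -1.436
vertex 1.348 -1.999 0.045
endloop
endfacet
facet normal -0.102 0.389 -0.915
outer loop
vertex 0.628 -1.715 -1.436
vertex 1.192 -1.401 -1.365
vertex 1.016 -1.983 -1.593
endloop
endfacet
facet normal -0.538 -0.837 0.101
outer loop
vertex 0.628 -1.715 -1.436
vertex 1.016 -1.983 -1.593
vertex 1.348 -1.999 0.045
endloop
endfacet
facet normal -0.101 0.389 -0.916
outer loop
vertex 1.016 -1.983 -1.593
vertex 1.192 -1.401 -1.365
vertex 1.508 -1.91 -1.616
endloop
endfacet
facet normal 0.145 -0.989 -0.039
outer loop
vertex 1.016 -1.983 -1.593
vertex 1.508 -1.91 -1.616
vertex 1.348 -1.999 0.045
endloop
endfacet
facet normal -0.541 0.090 -0.836
outer loop
vertex 0.479 3.106 0.108
vertex 0.799 4.133 0.012
vertex 1.226 2.824 -0.406
endloop
endfacet
facet normal -0.297 -0.951 0.089
outer loop
vertex 2.401 2.627 1.408
vertex 0.479 3.106 0.108
vertex 1.226 2.824 -0.406
endloop
endfacet
facet normal -0.541 0.091 -0.836
outer loop
vertex 1.226 2.824 -0.406
vertex 0.799 4.133 0.012
vertex 1.547 3.851 -0.502
endloop
endfacet
facet normal 0.787 -0.296 -0.542
outer loop
vertex 1.547 3.851 -0.502
vertex 2.401 2.627 1.408
vertex 1.226 2.824 -0.406
endloop
endfacet
facet normal -0.787 0.296 0.542
outer loop
vertex 0.479 3.106 0.108
vertex 1.974 3.936 1.826
vertex 0.799 4.133 0.012
endloop
endfacet
facet normal -0.297 -0.951 0.089
outer loop
vertex 1.653 2.909 1.922
vertex 0.479 3.106 0.108
vertex 2.401 2.627 1.408
endloop
endfacet
facet normal -0.787 0.297 0.541
outer loop
vertex 1.653 2.909 1.922
vertex 1.974 3.936 1.826
vertex 0.479 3.106 0.108
endloop
endfacet
facet normal 0.297 0.951 -0.089
outer loop
vertex 0.799 4.133 0.012
vertex 1.974 3.936 1.826
vertex 1.547 3.851 -0.502
endloop
endfacet
facet normal 0.787 -0.296 -0.541
outer loop
vertex 2.721 3.654 1.312
vertex 2.401 2.627 1.408
vertex 1.547 3.851 -0.502
endloop
endfacet
facet normal 0.297 0.951 -0.089
outer loop
vertex 1.547 3.851 -0.502
vertex 1.974 3.936 1.826
vertex 2.721 3.654 1.312
endloop
endfacet
facet normal 0.541 -0.090 0.836
outer loop
vertex 2.721 3.654 1.312
vertex 1.653 2.909 1.922
vertex 2.401 2.627 1.408
endloop
endfacet
facet normal 0.541 -0.091 0.836
outer loop
vertex 1.974 3.936 1.826
vertex 1.653 2.909 1.922
vertex 2.721 3.654 1.312
endloop
endfacet
facet normal 0.450 -0.688 -0.570
outer loop
vertex -2.48 3.953 -4.744
vertex -2.877 3.322 -4.296
vertex -3.151 3.735 -5.011
endloop
endfacet
facet normal -0.152 0.918 -0.366
outer loop
vertex -2.48 3.953 -4.744
vertex -3.151 3.735 -5.011
vertex -3.503 4.278 -3.504
endloop
endfacet
facet normal 0.450 -0.688 -0.570
outer loop
vertex -3.151 3.735 -5.011
vertex -2.877 3.322 -4.296
vertex -3.616 3.206 -4.74
endloop
endfacet
facet normal -0.784 0.503 -0.364
outer loop
vertex -3.151 3.735 -5.011
vertex -3.616 3.206 -4.74
vertex -3.503 4.278 -3.504
endloop
endfacet
facet normal 0.450 -0.688 -0.569
outer loop
vertex -3.616 3.206 -4.74
vertex -2.877 3.322 -4.296
vertex -3.525 2.764 -4.134
endloop
endfacet
facet normal -0.992 -0.036 0.122
outer loop
vertex -3.616 3.206 -4.74
vertex -3.525 2.764 -4.134
vertex -3.503 4.278 -3.504
endloop
endfacet
facet normal 0.450 -0.688 -0.569
outer loop
vertex -3.525 2.764 -4.134
vertex -2.877 3.322 -4.296
vertex -2.945 2.743 -3.65
endloop
endfacet
facet normal -0.619 -0.294 0.729
outer loop
vertex -3.525 2.764 -4.134
vertex -2.945 2.743 -3.65
vertex -3.503 4.278 -3.504
endloop
endfacet
facet normal 0.450 -0.688 -0.569
outer loop
vertex -2.945 2.743 -3.65
vertex -2.877 3.322 -4.296
vertex -2.315 3.158 -3.653
endloop
endfacet
facet normal 0.054 -0.075 0.996
outer loop
vertex -2.945 2.743 -3.65
vertex -2.315 3.158 -3.653
vertex -3.503 4.278 -3.504
endloop
endfacet
facet normal 0.450 -0.688 -0.569
outer loop
vertex -2.315 3.158 -3.653
vertex -2.877 3.322 -4.296
vertex -2.107 3.696 -4.139
endloop
endfacet
facet normal 0.519 0.454 0.724
outer loop
vertex -2.315 3.158 -3.653
vertex -2.107 3.696 -4.139
vertex -3.503 4.278 -3.504
endloop
endfacet
facet normal 0.450 -0.688 -0.570
outer loop
vertex -2.107 3.696 -4.139
vertex -2.877 3.322 -4.296
vertex -2.48 3.953 -4.744
endloop
endfacet
facet normal 0.427 0.897 0.117
outer loop
vertex -2.107 3.696 -4.139
vertex -2.48 3.953 -4.744
vertex -3.503 4.278 -3.504
endloop
endfacet

endsolid


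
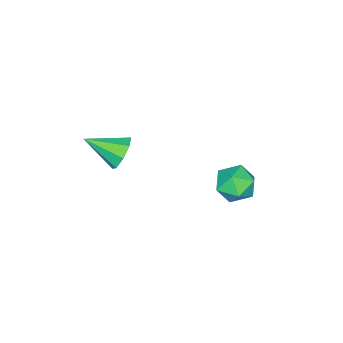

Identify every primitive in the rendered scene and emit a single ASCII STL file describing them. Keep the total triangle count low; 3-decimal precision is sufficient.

solid 
facet normal -0.399 0.810 -0.431
outer loop
vertex 3.641 -2.846 2.458
vertex 3.062 -2.741 3.191
vertex 3.923 -2.432 2.975
endloop
endfacet
facet normal 0.920 -0.230 -0.318
outer loop
vertex 3.641 -2.846 2.458
vertex 3.923 -2.432 2.975
vertex 3.818 -4.279 4.009
endloop
endfacet
facet normal -0.399 0.810 -0.431
outer loop
vertex 3.923 -2.432 2.975
vertex 3.062 -2.741 3.191
vertex 3.701 -2.199 3.618
endloop
endfacet
facet normal 0.951 0.108 0.289
outer loop
vertex 3.923 -2.432 2.975
vertex 3.701 -2.199 3.618
vertex 3.818 -4.279 4.009
endloop
endfacet
facet normal -0.398 0.809 -0.432
outer loop
vertex 3.701 -2.199 3.618
vertex 3.062 -2.741 3.191
vertex 3.104 -2.283 4.011
endloop
endfacet
facet normal 0.522 0.186 0.833
outer loop
vertex 3.701 -2.199 3.618
vertex 3.104 -2.283 4.011
vertex 3.818 -4.279 4.009
endloop
endfacet
facet normal -0.398 0.810 -0.432
outer loop
vertex 3.104 -2.283 4.011
vertex 3.062 -2.741 3.191
vertex 2.483 -2.635 3.923
endloop
endfacet
facet normal -0.116 -0.043 0.992
outer loop
vertex 3.104 -2.283 4.011
vertex 2.483 -2.635 3.923
vertex 3.818 -4.279 4.009
endloop
endfacet
facet normal -0.398 0.809 -0.432
outer loop
vertex 2.483 -2.635 3.923
vertex 3.062 -2.741 3.191
vertex 2.201 -3.049 3.407
endloop
endfacet
facet normal -0.589 -0.442 0.677
outer loop
vertex 2.483 -2.635 3.923
vertex 2.201 -3.049 3.407
vertex 3.818 -4.279 4.009
endloop
endfacet
facet normal -0.398 0.810 -0.430
outer loop
vertex 2.201 -3.049 3.407
vertex 3.062 -2.741 3.191
vertex 2.423 -3.282 2.763
endloop
endfacet
facet normal -0.620 -0.781 0.069
outer loop
vertex 2.201 -3.049 3.407
vertex 2.423 -3.282 2.763
vertex 3.818 -4.279 4.009
endloop
endfacet
facet normal -0.398 0.810 -0.431
outer loop
vertex 2.423 -3.282 2.763
vertex 3.062 -2.741 3.191
vertex 3.02 -3.198 2.37
endloop
endfacet
facet normal -0.191 -0.860 -0.474
outer loop
vertex 2.423 -3.282 2.763
vertex 3.02 -3.198 2.37
vertex 3.818 -4.279 4.009
endloop
endfacet
facet normal -0.398 0.810 -0.431
outer loop
vertex 3.02 -3.198 2.37
vertex 3.062 -2.741 3.191
vertex 3.641 -2.846 2.458
endloop
endfacet
facet normal 0.447 -0.631 -0.634
outer loop
vertex 3.02 -3.198 2.37
vertex 3.641 -2.846 2.458
vertex 3.818 -4.279 4.009
endloop
endfacet
facet normal 0.532 0.669 -0.520
outer loop
vertex -2.176 -0.275 -3.618
vertex -2.921 0.555 -3.313
vertex -1.998 0.335 -2.651
endloop
endfacet
facet normal 0.951 0.149 -0.269
outer loop
vertex -2.176 -0.275 -3.618
vertex -1.998 0.335 -2.651
vertex -1.82 -0.808 -2.655
endloop
endfacet
facet normal 0.710 -0.471 -0.523
outer loop
vertex -2.176 -0.275 -3.618
vertex -1.82 -0.808 -2.655
vertex -2.633 -1.295 -3.319
endloop
endfacet
facet normal 0.140 -0.336 -0.931
outer loop
vertex -2.176 -0.275 -3.618
vertex -2.633 -1.295 -3.319
vertex -3.313 -0.452 -3.725
endloop
endfacet
facet normal 0.030 0.368 -0.929
outer loop
vertex -2.176 -0.275 -3.618
vertex -3.313 -0.452 -3.725
vertex -2.921 0.555 -3.313
endloop
endfacet
facet normal 0.886 0.136 0.443
outer loop
vertex -1.82 -0.808 -2.655
vertex -1.998 0.335 -2.651
vertex -2.347 -0.308 -1.755
endloop
endfacet
facet normal 0.207 0.978 0.036
outer loop
vertex -1.998 0.335 -2.651
vertex -2.921 0.555 -3.313
vertex -3.027 0.535 -2.161
endloop
endfacet
facet normal -0.604 0.492 -0.627
outer loop
vertex -2.921 0.555 -3.313
vertex -3.313 -0.452 -3.725
vertex -3.84 0.048 -2.825
endloop
endfacet
facet normal -0.426 -0.648 -0.631
outer loop
vertex -3.313 -0.452 -3.725
vertex -2.633 -1.295 -3.319
vertex -3.662 -1.095 -2.829
endloop
endfacet
facet normal 0.495 -0.868 0.030
outer loop
vertex -2.633 -1.295 -3.319
vertex -1.82 -0.808 -2.655
vertex -2.739 -1.315 -2.167
endloop
endfacet
facet normal -0.140 0.336 0.931
outer loop
vertex -3.484 -0.485 -1.862
vertex -2.347 -0.308 -1.755
vertex -3.027 0.535 -2.161
endloop
endfacet
facet normal -0.710 0.471 0.523
outer loop
vertex -3.484 -0.485 -1.862
vertex -3.027 0.535 -2.161
vertex -3.84 0.048 -2.825
endloop
endfacet
facet normal -0.951 -0.149 0.269
outer loop
vertex -3.484 -0.485 -1.862
vertex -3.84 0.048 -2.825
vertex -3.662 -1.095 -2.829
endloop
endfacet
facet normal -0.532 -0.669 0.520
outer loop
vertex -3.484 -0.485 -1.862
vertex -3.662 -1.095 -2.829
vertex -2.739 -1.315 -2.167
endloop
endfacet
facet normal -0.030 -0.368 0.929
outer loop
vertex -3.484 -0.485 -1.862
vertex -2.739 -1.315 -2.167
vertex -2.347 -0.308 -1.755
endloop
endfacet
facet normal 0.426 0.648 0.631
outer loop
vertex -3.027 0.535 -2.161
vertex -2.347 -0.308 -1.755
vertex -1.998 0.335 -2.651
endloop
endfacet
facet normal -0.495 0.868 -0.030
outer loop
vertex -3.84 0.048 -2.825
vertex -3.027 0.535 -2.161
vertex -2.921 0.555 -3.313
endloop
endfacet
facet normal -0.886 -0.136 -0.443
outer loop
vertex -3.662 -1.095 -2.829
vertex -3.84 0.048 -2.825
vertex -3.313 -0.452 -3.725
endloop
endfacet
facet normal -0.207 -0.978 -0.036
outer loop
vertex -2.739 -1.315 -2.167
vertex -3.662 -1.095 -2.829
vertex -2.633 -1.295 -3.319
endloop
endfacet
facet normal 0.604 -0.492 0.627
outer loop
vertex -2.347 -0.308 -1.755
vertex -2.739 -1.315 -2.167
vertex -1.82 -0.808 -2.655
endloop
endfacet

endsolid


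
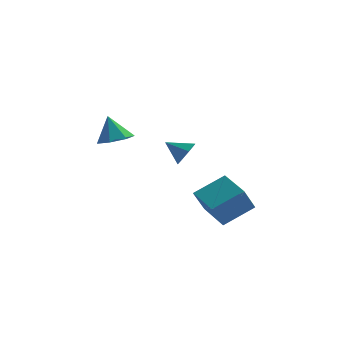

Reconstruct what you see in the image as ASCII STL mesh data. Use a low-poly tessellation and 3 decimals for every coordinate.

solid 
facet normal 0.284 -0.186 -0.941
outer loop
vertex -1.26 2.542 1.12
vertex -2.152 2.303 0.898
vertex -1.739 3.158 0.854
endloop
endfacet
facet normal 0.517 0.645 0.563
outer loop
vertex -1.26 2.542 1.12
vertex -1.739 3.158 0.854
vertex -2.568 2.577 2.282
endloop
endfacet
facet normal 0.284 -0.186 -0.941
outer loop
vertex -1.739 3.158 0.854
vertex -2.152 2.303 0.898
vertex -2.53 3.129 0.621
endloop
endfacet
facet normal -0.126 0.942 0.310
outer loop
vertex -1.739 3.158 0.854
vertex -2.53 3.129 0.621
vertex -2.568 2.577 2.282
endloop
endfacet
facet normal 0.282 -0.186 -0.941
outer loop
vertex -2.53 3.129 0.621
vertex -2.152 2.303 0.898
vertex -3.036 2.479 0.598
endloop
endfacet
facet normal -0.779 0.600 0.182
outer loop
vertex -2.53 3.129 0.621
vertex -3.036 2.479 0.598
vertex -2.568 2.577 2.282
endloop
endfacet
facet normal 0.282 -0.186 -0.941
outer loop
vertex -3.036 2.479 0.598
vertex -2.152 2.303 0.898
vertex -2.876 1.696 0.801
endloop
endfacet
facet normal -0.954 -0.124 0.272
outer loop
vertex -3.036 2.479 0.598
vertex -2.876 1.696 0.801
vertex -2.568 2.577 2.282
endloop
endfacet
facet normal 0.282 -0.186 -0.941
outer loop
vertex -2.876 1.696 0.801
vertex -2.152 2.303 0.898
vertex -2.171 1.37 1.077
endloop
endfacet
facet normal -0.518 -0.684 0.514
outer loop
vertex -2.876 1.696 0.801
vertex -2.171 1.37 1.077
vertex -2.568 2.577 2.282
endloop
endfacet
facet normal 0.283 -0.186 -0.941
outer loop
vertex -2.171 1.37 1.077
vertex -2.152 2.303 0.898
vertex -1.452 1.747 1.219
endloop
endfacet
facet normal 0.202 -0.658 0.726
outer loop
vertex -2.171 1.37 1.077
vertex -1.452 1.747 1.219
vertex -2.568 2.577 2.282
endloop
endfacet
facet normal 0.284 -0.186 -0.941
outer loop
vertex -1.452 1.747 1.219
vertex -2.152 2.303 0.898
vertex -1.26 2.542 1.12
endloop
endfacet
facet normal 0.662 -0.067 0.747
outer loop
vertex -1.452 1.747 1.219
vertex -1.26 2.542 1.12
vertex -2.568 2.577 2.282
endloop
endfacet
facet normal 0.864 -0.056 -0.501
outer loop
vertex 1.45 3.505 0.423
vertex 1.055 3.535 -0.261
vertex 1.343 4.133 0.169
endloop
endfacet
facet normal -0.014 0.373 0.928
outer loop
vertex 1.45 3.505 0.423
vertex 1.343 4.133 0.169
vertex -0.015 3.605 0.361
endloop
endfacet
facet normal 0.864 -0.056 -0.501
outer loop
vertex 1.343 4.133 0.169
vertex 1.055 3.535 -0.261
vertex 1.019 4.311 -0.409
endloop
endfacet
facet normal -0.276 0.864 0.421
outer loop
vertex 1.343 4.133 0.169
vertex 1.019 4.311 -0.409
vertex -0.015 3.605 0.361
endloop
endfacet
facet normal 0.864 -0.055 -0.501
outer loop
vertex 1.019 4.311 -0.409
vertex 1.055 3.535 -0.261
vertex 0.723 3.905 -0.875
endloop
endfacet
facet normal -0.655 0.724 -0.215
outer loop
vertex 1.019 4.311 -0.409
vertex 0.723 3.905 -0.875
vertex -0.015 3.605 0.361
endloop
endfacet
facet normal 0.864 -0.056 -0.501
outer loop
vertex 0.723 3.905 -0.875
vertex 1.055 3.535 -0.261
vertex 0.677 3.221 -0.878
endloop
endfacet
facet normal -0.863 0.060 -0.501
outer loop
vertex 0.723 3.905 -0.875
vertex 0.677 3.221 -0.878
vertex -0.015 3.605 0.361
endloop
endfacet
facet normal 0.864 -0.055 -0.501
outer loop
vertex 0.677 3.221 -0.878
vertex 1.055 3.535 -0.261
vertex 0.916 2.774 -0.417
endloop
endfacet
facet normal -0.746 -0.628 -0.222
outer loop
vertex 0.677 3.221 -0.878
vertex 0.916 2.774 -0.417
vertex -0.015 3.605 0.361
endloop
endfacet
facet normal 0.864 -0.055 -0.500
outer loop
vertex 0.916 2.774 -0.417
vertex 1.055 3.535 -0.261
vertex 1.26 2.9 0.163
endloop
endfacet
facet normal -0.391 -0.823 0.411
outer loop
vertex 0.916 2.774 -0.417
vertex 1.26 2.9 0.163
vertex -0.015 3.605 0.361
endloop
endfacet
facet normal 0.864 -0.056 -0.501
outer loop
vertex 1.26 2.9 0.163
vertex 1.055 3.535 -0.261
vertex 1.45 3.505 0.423
endloop
endfacet
facet normal -0.065 -0.377 0.924
outer loop
vertex 1.26 2.9 0.163
vertex 1.45 3.505 0.423
vertex -0.015 3.605 0.361
endloop
endfacet
facet normal -0.279 -0.427 0.860
outer loop
vertex 4.403 0.263 -1.031
vertex 3.25 1.649 -0.717
vertex 3.077 -0.641 -1.911
endloop
endfacet
facet normal 0.630 -0.757 -0.172
outer loop
vertex 3.49 -0.009 -3.183
vertex 4.403 0.263 -1.031
vertex 3.077 -0.641 -1.911
endloop
endfacet
facet normal -0.279 -0.427 0.860
outer loop
vertex 3.077 -0.641 -1.911
vertex 3.25 1.649 -0.717
vertex 1.924 0.745 -1.597
endloop
endfacet
facet normal -0.725 -0.494 -0.481
outer loop
vertex 1.924 0.745 -1.597
vertex 3.49 -0.009 -3.183
vertex 3.077 -0.641 -1.911
endloop
endfacet
facet normal 0.725 0.494 0.481
outer loop
vertex 4.403 0.263 -1.031
vertex 3.663 2.281 -1.989
vertex 3.25 1.649 -0.717
endloop
endfacet
facet normal 0.630 -0.757 -0.172
outer loop
vertex 4.816 0.895 -2.303
vertex 4.403 0.263 -1.031
vertex 3.49 -0.009 -3.183
endloop
endfacet
facet normal 0.725 0.494 0.481
outer loop
vertex 4.816 0.895 -2.303
vertex 3.663 2.281 -1.989
vertex 4.403 0.263 -1.031
endloop
endfacet
facet normal -0.630 0.757 0.172
outer loop
vertex 3.25 1.649 -0.717
vertex 3.663 2.281 -1.989
vertex 1.924 0.745 -1.597
endloop
endfacet
facet normal -0.725 -0.494 -0.481
outer loop
vertex 2.337 1.377 -2.869
vertex 3.49 -0.009 -3.183
vertex 1.924 0.745 -1.597
endloop
endfacet
facet normal -0.630 0.757 0.172
outer loop
vertex 1.924 0.745 -1.597
vertex 3.663 2.281 -1.989
vertex 2.337 1.377 -2.869
endloop
endfacet
facet normal 0.279 0.427 -0.860
outer loop
vertex 2.337 1.377 -2.869
vertex 4.816 0.895 -2.303
vertex 3.49 -0.009 -3.183
endloop
endfacet
facet normal 0.279 0.427 -0.860
outer loop
vertex 3.663 2.281 -1.989
vertex 4.816 0.895 -2.303
vertex 2.337 1.377 -2.869
endloop
endfacet

endsolid


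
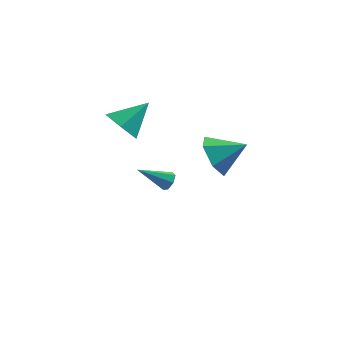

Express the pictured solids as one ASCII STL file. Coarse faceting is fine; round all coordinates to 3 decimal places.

solid 
facet normal -0.664 -0.474 -0.578
outer loop
vertex -0.672 -1.802 2.386
vertex -1.315 -1.892 3.199
vertex -1.372 -1.058 2.581
endloop
endfacet
facet normal 0.598 0.676 -0.431
outer loop
vertex -0.672 -1.802 2.386
vertex -1.372 -1.058 2.581
vertex -0.185 -1.088 4.181
endloop
endfacet
facet normal -0.665 -0.474 -0.578
outer loop
vertex -1.372 -1.058 2.581
vertex -1.315 -1.892 3.199
vertex -2.014 -1.148 3.393
endloop
endfacet
facet normal -0.060 0.996 0.063
outer loop
vertex -1.372 -1.058 2.581
vertex -2.014 -1.148 3.393
vertex -0.185 -1.088 4.181
endloop
endfacet
facet normal -0.664 -0.473 -0.579
outer loop
vertex -2.014 -1.148 3.393
vertex -1.315 -1.892 3.199
vertex -1.958 -1.982 4.011
endloop
endfacet
facet normal -0.347 0.543 0.764
outer loop
vertex -2.014 -1.148 3.393
vertex -1.958 -1.982 4.011
vertex -0.185 -1.088 4.181
endloop
endfacet
facet normal -0.664 -0.473 -0.578
outer loop
vertex -1.958 -1.982 4.011
vertex -1.315 -1.892 3.199
vertex -1.258 -2.727 3.817
endloop
endfacet
facet normal 0.023 -0.231 0.973
outer loop
vertex -1.958 -1.982 4.011
vertex -1.258 -2.727 3.817
vertex -0.185 -1.088 4.181
endloop
endfacet
facet normal -0.665 -0.473 -0.578
outer loop
vertex -1.258 -2.727 3.817
vertex -1.315 -1.892 3.199
vertex -0.616 -2.637 3.004
endloop
endfacet
facet normal 0.683 -0.553 0.478
outer loop
vertex -1.258 -2.727 3.817
vertex -0.616 -2.637 3.004
vertex -0.185 -1.088 4.181
endloop
endfacet
facet normal -0.665 -0.473 -0.578
outer loop
vertex -0.616 -2.637 3.004
vertex -1.315 -1.892 3.199
vertex -0.672 -1.802 2.386
endloop
endfacet
facet normal 0.970 -0.100 -0.223
outer loop
vertex -0.616 -2.637 3.004
vertex -0.672 -1.802 2.386
vertex -0.185 -1.088 4.181
endloop
endfacet
facet normal 0.828 0.126 -0.546
outer loop
vertex 0.846 0.866 -2.172
vertex 0.554 0.867 -2.615
vertex 0.693 1.278 -2.309
endloop
endfacet
facet normal 0.211 0.378 0.901
outer loop
vertex 0.846 0.866 -2.172
vertex 0.693 1.278 -2.309
vertex -0.854 0.653 -1.685
endloop
endfacet
facet normal 0.828 0.127 -0.547
outer loop
vertex 0.693 1.278 -2.309
vertex 0.554 0.867 -2.615
vertex 0.435 1.38 -2.676
endloop
endfacet
facet normal -0.204 0.897 0.393
outer loop
vertex 0.693 1.278 -2.309
vertex 0.435 1.38 -2.676
vertex -0.854 0.653 -1.685
endloop
endfacet
facet normal 0.828 0.127 -0.546
outer loop
vertex 0.435 1.38 -2.676
vertex 0.554 0.867 -2.615
vertex 0.267 1.097 -2.997
endloop
endfacet
facet normal -0.633 0.714 -0.299
outer loop
vertex 0.435 1.38 -2.676
vertex 0.267 1.097 -2.997
vertex -0.854 0.653 -1.685
endloop
endfacet
facet normal 0.828 0.123 -0.547
outer loop
vertex 0.267 1.097 -2.997
vertex 0.554 0.867 -2.615
vertex 0.314 0.64 -3.029
endloop
endfacet
facet normal -0.755 -0.032 -0.655
outer loop
vertex 0.267 1.097 -2.997
vertex 0.314 0.64 -3.029
vertex -0.854 0.653 -1.685
endloop
endfacet
facet normal 0.826 0.127 -0.549
outer loop
vertex 0.314 0.64 -3.029
vertex 0.554 0.867 -2.615
vertex 0.543 0.355 -2.75
endloop
endfacet
facet normal -0.476 -0.780 -0.406
outer loop
vertex 0.314 0.64 -3.029
vertex 0.543 0.355 -2.75
vertex -0.854 0.653 -1.685
endloop
endfacet
facet normal 0.829 0.126 -0.545
outer loop
vertex 0.543 0.355 -2.75
vertex 0.554 0.867 -2.615
vertex 0.779 0.456 -2.368
endloop
endfacet
facet normal -0.008 -0.966 0.260
outer loop
vertex 0.543 0.355 -2.75
vertex 0.779 0.456 -2.368
vertex -0.854 0.653 -1.685
endloop
endfacet
facet normal 0.828 0.126 -0.546
outer loop
vertex 0.779 0.456 -2.368
vertex 0.554 0.867 -2.615
vertex 0.846 0.866 -2.172
endloop
endfacet
facet normal 0.298 -0.451 0.842
outer loop
vertex 0.779 0.456 -2.368
vertex 0.846 0.866 -2.172
vertex -0.854 0.653 -1.685
endloop
endfacet
facet normal -0.874 -0.065 -0.481
outer loop
vertex 3.141 -4.687 2.364
vertex 2.711 -3.989 3.052
vertex 3.178 -3.639 2.156
endloop
endfacet
facet normal 0.867 -0.126 -0.482
outer loop
vertex 3.141 -4.687 2.364
vertex 3.178 -3.639 2.156
vertex 4.049 -3.891 3.788
endloop
endfacet
facet normal -0.874 -0.064 -0.481
outer loop
vertex 3.178 -3.639 2.156
vertex 2.711 -3.989 3.052
vertex 2.749 -2.94 2.843
endloop
endfacet
facet normal 0.686 0.678 -0.262
outer loop
vertex 3.178 -3.639 2.156
vertex 2.749 -2.94 2.843
vertex 4.049 -3.891 3.788
endloop
endfacet
facet normal -0.874 -0.064 -0.481
outer loop
vertex 2.749 -2.94 2.843
vertex 2.711 -3.989 3.052
vertex 2.281 -3.291 3.74
endloop
endfacet
facet normal 0.272 0.839 0.470
outer loop
vertex 2.749 -2.94 2.843
vertex 2.281 -3.291 3.74
vertex 4.049 -3.891 3.788
endloop
endfacet
facet normal -0.874 -0.065 -0.481
outer loop
vertex 2.281 -3.291 3.74
vertex 2.711 -3.989 3.052
vertex 2.244 -4.34 3.948
endloop
endfacet
facet normal 0.039 0.193 0.980
outer loop
vertex 2.281 -3.291 3.74
vertex 2.244 -4.34 3.948
vertex 4.049 -3.891 3.788
endloop
endfacet
facet normal -0.874 -0.065 -0.481
outer loop
vertex 2.244 -4.34 3.948
vertex 2.711 -3.989 3.052
vertex 2.674 -5.038 3.261
endloop
endfacet
facet normal 0.220 -0.612 0.760
outer loop
vertex 2.244 -4.34 3.948
vertex 2.674 -5.038 3.261
vertex 4.049 -3.891 3.788
endloop
endfacet
facet normal -0.874 -0.065 -0.481
outer loop
vertex 2.674 -5.038 3.261
vertex 2.711 -3.989 3.052
vertex 3.141 -4.687 2.364
endloop
endfacet
facet normal 0.634 -0.773 0.028
outer loop
vertex 2.674 -5.038 3.261
vertex 3.141 -4.687 2.364
vertex 4.049 -3.891 3.788
endloop
endfacet

endsolid


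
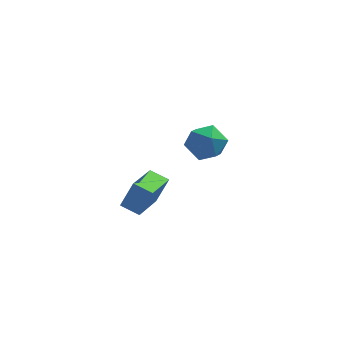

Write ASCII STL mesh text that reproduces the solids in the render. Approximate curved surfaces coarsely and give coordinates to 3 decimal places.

solid 
facet normal -0.850 0.421 0.316
outer loop
vertex 0.076 -3.781 2.376
vertex 0.807 -1.907 1.849
vertex -0.523 -3.941 0.977
endloop
endfacet
facet normal -0.350 -0.902 0.253
outer loop
vertex 0.353 -4.373 0.651
vertex 0.076 -3.781 2.376
vertex -0.523 -3.941 0.977
endloop
endfacet
facet normal -0.850 0.420 0.316
outer loop
vertex -0.523 -3.941 0.977
vertex 0.807 -1.907 1.849
vertex 0.208 -2.066 0.45
endloop
endfacet
facet normal -0.392 -0.104 -0.914
outer loop
vertex 0.208 -2.066 0.45
vertex 0.353 -4.373 0.651
vertex -0.523 -3.941 0.977
endloop
endfacet
facet normal 0.392 0.104 0.914
outer loop
vertex 0.076 -3.781 2.376
vertex 1.683 -2.339 1.523
vertex 0.807 -1.907 1.849
endloop
endfacet
facet normal -0.351 -0.901 0.253
outer loop
vertex 0.952 -4.214 2.05
vertex 0.076 -3.781 2.376
vertex 0.353 -4.373 0.651
endloop
endfacet
facet normal 0.392 0.104 0.914
outer loop
vertex 0.952 -4.214 2.05
vertex 1.683 -2.339 1.523
vertex 0.076 -3.781 2.376
endloop
endfacet
facet normal 0.351 0.902 -0.253
outer loop
vertex 0.807 -1.907 1.849
vertex 1.683 -2.339 1.523
vertex 0.208 -2.066 0.45
endloop
endfacet
facet normal -0.392 -0.104 -0.914
outer loop
vertex 1.084 -2.499 0.124
vertex 0.353 -4.373 0.651
vertex 0.208 -2.066 0.45
endloop
endfacet
facet normal 0.351 0.901 -0.253
outer loop
vertex 0.208 -2.066 0.45
vertex 1.683 -2.339 1.523
vertex 1.084 -2.499 0.124
endloop
endfacet
facet normal 0.850 -0.421 -0.316
outer loop
vertex 1.084 -2.499 0.124
vertex 0.952 -4.214 2.05
vertex 0.353 -4.373 0.651
endloop
endfacet
facet normal 0.850 -0.420 -0.316
outer loop
vertex 1.683 -2.339 1.523
vertex 0.952 -4.214 2.05
vertex 1.084 -2.499 0.124
endloop
endfacet
facet normal -0.056 -0.099 0.994
outer loop
vertex 3.8 2.998 1.432
vertex 2.741 2.519 1.325
vertex 3.692 1.842 1.311
endloop
endfacet
facet normal 0.621 -0.139 0.771
outer loop
vertex 3.8 2.998 1.432
vertex 3.692 1.842 1.311
vertex 4.532 2.413 0.737
endloop
endfacet
facet normal 0.776 0.466 0.425
outer loop
vertex 3.8 2.998 1.432
vertex 4.532 2.413 0.737
vertex 4.101 3.442 0.396
endloop
endfacet
facet normal 0.195 0.880 0.434
outer loop
vertex 3.8 2.998 1.432
vertex 4.101 3.442 0.396
vertex 2.994 3.508 0.76
endloop
endfacet
facet normal -0.319 0.530 0.785
outer loop
vertex 3.8 2.998 1.432
vertex 2.994 3.508 0.76
vertex 2.741 2.519 1.325
endloop
endfacet
facet normal 0.669 -0.677 0.306
outer loop
vertex 4.532 2.413 0.737
vertex 3.692 1.842 1.311
vertex 3.926 1.572 0.2
endloop
endfacet
facet normal -0.426 -0.613 0.666
outer loop
vertex 3.692 1.842 1.311
vertex 2.741 2.519 1.325
vertex 2.819 1.638 0.564
endloop
endfacet
facet normal -0.853 0.406 0.328
outer loop
vertex 2.741 2.519 1.325
vertex 2.994 3.508 0.76
vertex 2.388 2.667 0.223
endloop
endfacet
facet normal -0.021 0.970 -0.240
outer loop
vertex 2.994 3.508 0.76
vertex 4.101 3.442 0.396
vertex 3.228 3.238 -0.351
endloop
endfacet
facet normal 0.919 0.301 -0.254
outer loop
vertex 4.101 3.442 0.396
vertex 4.532 2.413 0.737
vertex 4.179 2.561 -0.365
endloop
endfacet
facet normal -0.195 -0.880 -0.434
outer loop
vertex 3.12 2.082 -0.472
vertex 3.926 1.572 0.2
vertex 2.819 1.638 0.564
endloop
endfacet
facet normal -0.776 -0.466 -0.425
outer loop
vertex 3.12 2.082 -0.472
vertex 2.819 1.638 0.564
vertex 2.388 2.667 0.223
endloop
endfacet
facet normal -0.621 0.139 -0.771
outer loop
vertex 3.12 2.082 -0.472
vertex 2.388 2.667 0.223
vertex 3.228 3.238 -0.351
endloop
endfacet
facet normal 0.056 0.099 -0.994
outer loop
vertex 3.12 2.082 -0.472
vertex 3.228 3.238 -0.351
vertex 4.179 2.561 -0.365
endloop
endfacet
facet normal 0.319 -0.530 -0.785
outer loop
vertex 3.12 2.082 -0.472
vertex 4.179 2.561 -0.365
vertex 3.926 1.572 0.2
endloop
endfacet
facet normal 0.021 -0.970 0.240
outer loop
vertex 2.819 1.638 0.564
vertex 3.926 1.572 0.2
vertex 3.692 1.842 1.311
endloop
endfacet
facet normal -0.919 -0.301 0.254
outer loop
vertex 2.388 2.667 0.223
vertex 2.819 1.638 0.564
vertex 2.741 2.519 1.325
endloop
endfacet
facet normal -0.669 0.677 -0.306
outer loop
vertex 3.228 3.238 -0.351
vertex 2.388 2.667 0.223
vertex 2.994 3.508 0.76
endloop
endfacet
facet normal 0.426 0.613 -0.666
outer loop
vertex 4.179 2.561 -0.365
vertex 3.228 3.238 -0.351
vertex 4.101 3.442 0.396
endloop
endfacet
facet normal 0.853 -0.406 -0.328
outer loop
vertex 3.926 1.572 0.2
vertex 4.179 2.561 -0.365
vertex 4.532 2.413 0.737
endloop
endfacet

endsolid


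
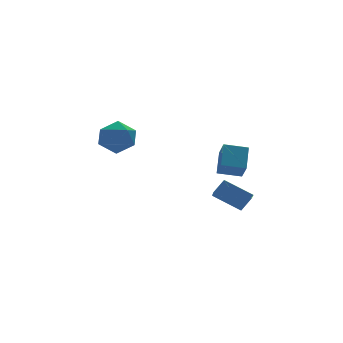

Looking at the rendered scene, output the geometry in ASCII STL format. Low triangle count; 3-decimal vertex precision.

solid 
facet normal -0.393 -0.645 -0.655
outer loop
vertex 2.909 -3.772 0.626
vertex 1.678 -3.28 0.879
vertex 3.053 -2.953 -0.267
endloop
endfacet
facet normal 0.912 -0.365 -0.188
outer loop
vertex 3.682 -1.92 0.781
vertex 2.909 -3.772 0.626
vertex 3.053 -2.953 -0.267
endloop
endfacet
facet normal -0.393 -0.645 -0.655
outer loop
vertex 3.053 -2.953 -0.267
vertex 1.678 -3.28 0.879
vertex 1.822 -2.461 -0.014
endloop
endfacet
facet normal 0.118 0.671 -0.732
outer loop
vertex 1.822 -2.461 -0.014
vertex 3.682 -1.92 0.781
vertex 3.053 -2.953 -0.267
endloop
endfacet
facet normal -0.118 -0.671 0.732
outer loop
vertex 2.909 -3.772 0.626
vertex 2.307 -2.247 1.927
vertex 1.678 -3.28 0.879
endloop
endfacet
facet normal 0.912 -0.365 -0.188
outer loop
vertex 3.538 -2.739 1.674
vertex 2.909 -3.772 0.626
vertex 3.682 -1.92 0.781
endloop
endfacet
facet normal -0.118 -0.671 0.732
outer loop
vertex 3.538 -2.739 1.674
vertex 2.307 -2.247 1.927
vertex 2.909 -3.772 0.626
endloop
endfacet
facet normal -0.912 0.365 0.188
outer loop
vertex 1.678 -3.28 0.879
vertex 2.307 -2.247 1.927
vertex 1.822 -2.461 -0.014
endloop
endfacet
facet normal 0.118 0.671 -0.732
outer loop
vertex 2.451 -1.428 1.034
vertex 3.682 -1.92 0.781
vertex 1.822 -2.461 -0.014
endloop
endfacet
facet normal -0.912 0.365 0.188
outer loop
vertex 1.822 -2.461 -0.014
vertex 2.307 -2.247 1.927
vertex 2.451 -1.428 1.034
endloop
endfacet
facet normal 0.393 0.645 0.655
outer loop
vertex 2.451 -1.428 1.034
vertex 3.538 -2.739 1.674
vertex 3.682 -1.92 0.781
endloop
endfacet
facet normal 0.393 0.645 0.655
outer loop
vertex 2.307 -2.247 1.927
vertex 3.538 -2.739 1.674
vertex 2.451 -1.428 1.034
endloop
endfacet
facet normal -0.648 0.587 0.485
outer loop
vertex 2.166 -2.655 -0.499
vertex 2.538 -1.706 -1.151
vertex 1.455 -2.859 -1.202
endloop
endfacet
facet normal -0.308 -0.784 0.539
outer loop
vertex 2.642 -3.934 -2.089
vertex 2.166 -2.655 -0.499
vertex 1.455 -2.859 -1.202
endloop
endfacet
facet normal -0.648 0.588 0.484
outer loop
vertex 1.455 -2.859 -1.202
vertex 2.538 -1.706 -1.151
vertex 1.828 -1.91 -1.854
endloop
endfacet
facet normal -0.696 -0.200 -0.689
outer loop
vertex 1.828 -1.91 -1.854
vertex 2.642 -3.934 -2.089
vertex 1.455 -2.859 -1.202
endloop
endfacet
facet normal 0.696 0.200 0.689
outer loop
vertex 2.166 -2.655 -0.499
vertex 3.725 -2.781 -2.038
vertex 2.538 -1.706 -1.151
endloop
endfacet
facet normal -0.308 -0.784 0.539
outer loop
vertex 3.352 -3.73 -1.386
vertex 2.166 -2.655 -0.499
vertex 2.642 -3.934 -2.089
endloop
endfacet
facet normal 0.696 0.200 0.689
outer loop
vertex 3.352 -3.73 -1.386
vertex 3.725 -2.781 -2.038
vertex 2.166 -2.655 -0.499
endloop
endfacet
facet normal 0.308 0.784 -0.539
outer loop
vertex 2.538 -1.706 -1.151
vertex 3.725 -2.781 -2.038
vertex 1.828 -1.91 -1.854
endloop
endfacet
facet normal -0.697 -0.200 -0.689
outer loop
vertex 3.014 -2.985 -2.741
vertex 2.642 -3.934 -2.089
vertex 1.828 -1.91 -1.854
endloop
endfacet
facet normal 0.308 0.784 -0.539
outer loop
vertex 1.828 -1.91 -1.854
vertex 3.725 -2.781 -2.038
vertex 3.014 -2.985 -2.741
endloop
endfacet
facet normal 0.648 -0.587 -0.485
outer loop
vertex 3.014 -2.985 -2.741
vertex 3.352 -3.73 -1.386
vertex 2.642 -3.934 -2.089
endloop
endfacet
facet normal 0.648 -0.588 -0.485
outer loop
vertex 3.725 -2.781 -2.038
vertex 3.352 -3.73 -1.386
vertex 3.014 -2.985 -2.741
endloop
endfacet
facet normal -0.926 0.225 0.302
outer loop
vertex -4.929 -2.793 3.205
vertex -4.649 -3.058 4.262
vertex -4.514 -2.005 3.892
endloop
endfacet
facet normal -0.740 0.619 -0.263
outer loop
vertex -4.929 -2.793 3.205
vertex -4.514 -2.005 3.892
vertex -4.174 -2.054 2.821
endloop
endfacet
facet normal -0.577 0.175 -0.798
outer loop
vertex -4.929 -2.793 3.205
vertex -4.174 -2.054 2.821
vertex -4.099 -3.138 2.529
endloop
endfacet
facet normal -0.663 -0.493 -0.563
outer loop
vertex -4.929 -2.793 3.205
vertex -4.099 -3.138 2.529
vertex -4.393 -3.759 3.42
endloop
endfacet
facet normal -0.879 -0.462 0.117
outer loop
vertex -4.929 -2.793 3.205
vertex -4.393 -3.759 3.42
vertex -4.649 -3.058 4.262
endloop
endfacet
facet normal -0.152 0.984 -0.093
outer loop
vertex -4.174 -2.054 2.821
vertex -4.514 -2.005 3.892
vertex -3.427 -1.861 3.64
endloop
endfacet
facet normal -0.453 0.347 0.821
outer loop
vertex -4.514 -2.005 3.892
vertex -4.649 -3.058 4.262
vertex -3.721 -2.482 4.531
endloop
endfacet
facet normal -0.376 -0.765 0.523
outer loop
vertex -4.649 -3.058 4.262
vertex -4.393 -3.759 3.42
vertex -3.646 -3.566 4.239
endloop
endfacet
facet normal -0.026 -0.816 -0.577
outer loop
vertex -4.393 -3.759 3.42
vertex -4.099 -3.138 2.529
vertex -3.306 -3.615 3.168
endloop
endfacet
facet normal 0.113 0.266 -0.957
outer loop
vertex -4.099 -3.138 2.529
vertex -4.174 -2.054 2.821
vertex -3.171 -2.562 2.798
endloop
endfacet
facet normal 0.663 0.493 0.563
outer loop
vertex -2.891 -2.827 3.855
vertex -3.427 -1.861 3.64
vertex -3.721 -2.482 4.531
endloop
endfacet
facet normal 0.577 -0.175 0.798
outer loop
vertex -2.891 -2.827 3.855
vertex -3.721 -2.482 4.531
vertex -3.646 -3.566 4.239
endloop
endfacet
facet normal 0.740 -0.619 0.263
outer loop
vertex -2.891 -2.827 3.855
vertex -3.646 -3.566 4.239
vertex -3.306 -3.615 3.168
endloop
endfacet
facet normal 0.926 -0.225 -0.302
outer loop
vertex -2.891 -2.827 3.855
vertex -3.306 -3.615 3.168
vertex -3.171 -2.562 2.798
endloop
endfacet
facet normal 0.879 0.462 -0.117
outer loop
vertex -2.891 -2.827 3.855
vertex -3.171 -2.562 2.798
vertex -3.427 -1.861 3.64
endloop
endfacet
facet normal 0.026 0.816 0.577
outer loop
vertex -3.721 -2.482 4.531
vertex -3.427 -1.861 3.64
vertex -4.514 -2.005 3.892
endloop
endfacet
facet normal -0.113 -0.266 0.957
outer loop
vertex -3.646 -3.566 4.239
vertex -3.721 -2.482 4.531
vertex -4.649 -3.058 4.262
endloop
endfacet
facet normal 0.152 -0.984 0.093
outer loop
vertex -3.306 -3.615 3.168
vertex -3.646 -3.566 4.239
vertex -4.393 -3.759 3.42
endloop
endfacet
facet normal 0.453 -0.347 -0.821
outer loop
vertex -3.171 -2.562 2.798
vertex -3.306 -3.615 3.168
vertex -4.099 -3.138 2.529
endloop
endfacet
facet normal 0.376 0.765 -0.523
outer loop
vertex -3.427 -1.861 3.64
vertex -3.171 -2.562 2.798
vertex -4.174 -2.054 2.821
endloop
endfacet

endsolid


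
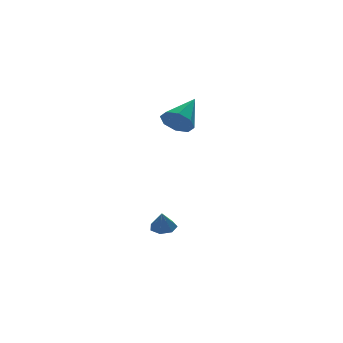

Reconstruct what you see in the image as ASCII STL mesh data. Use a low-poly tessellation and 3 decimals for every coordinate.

solid 
facet normal 0.191 0.260 -0.946
outer loop
vertex -2.391 -0.628 -3.811
vertex -2.97 -0.334 -3.847
vertex -2.399 -0.084 -3.663
endloop
endfacet
facet normal 0.764 -0.159 0.625
outer loop
vertex -2.391 -0.628 -3.811
vertex -2.399 -0.084 -3.663
vertex -3.17 -0.606 -2.853
endloop
endfacet
facet normal 0.192 0.259 -0.947
outer loop
vertex -2.399 -0.084 -3.663
vertex -2.97 -0.334 -3.847
vertex -2.836 0.272 -3.654
endloop
endfacet
facet normal 0.433 0.512 0.742
outer loop
vertex -2.399 -0.084 -3.663
vertex -2.836 0.272 -3.654
vertex -3.17 -0.606 -2.853
endloop
endfacet
facet normal 0.191 0.259 -0.947
outer loop
vertex -2.836 0.272 -3.654
vertex -2.97 -0.334 -3.847
vertex -3.374 0.171 -3.79
endloop
endfacet
facet normal -0.296 0.703 0.647
outer loop
vertex -2.836 0.272 -3.654
vertex -3.374 0.171 -3.79
vertex -3.17 -0.606 -2.853
endloop
endfacet
facet normal 0.191 0.259 -0.947
outer loop
vertex -3.374 0.171 -3.79
vertex -2.97 -0.334 -3.847
vertex -3.608 -0.31 -3.969
endloop
endfacet
facet normal -0.870 0.270 0.413
outer loop
vertex -3.374 0.171 -3.79
vertex -3.608 -0.31 -3.969
vertex -3.17 -0.606 -2.853
endloop
endfacet
facet normal 0.191 0.259 -0.947
outer loop
vertex -3.608 -0.31 -3.969
vertex -2.97 -0.334 -3.847
vertex -3.361 -0.81 -4.056
endloop
endfacet
facet normal -0.860 -0.462 0.215
outer loop
vertex -3.608 -0.31 -3.969
vertex -3.361 -0.81 -4.056
vertex -3.17 -0.606 -2.853
endloop
endfacet
facet normal 0.191 0.259 -0.947
outer loop
vertex -3.361 -0.81 -4.056
vertex -2.97 -0.334 -3.847
vertex -2.819 -0.951 -3.985
endloop
endfacet
facet normal -0.271 -0.941 0.203
outer loop
vertex -3.361 -0.81 -4.056
vertex -2.819 -0.951 -3.985
vertex -3.17 -0.606 -2.853
endloop
endfacet
facet normal 0.190 0.258 -0.947
outer loop
vertex -2.819 -0.951 -3.985
vertex -2.97 -0.334 -3.847
vertex -2.391 -0.628 -3.811
endloop
endfacet
facet normal 0.451 -0.805 0.385
outer loop
vertex -2.819 -0.951 -3.985
vertex -2.391 -0.628 -3.811
vertex -3.17 -0.606 -2.853
endloop
endfacet
facet normal -0.700 -0.497 -0.513
outer loop
vertex -1.639 -0.828 2.393
vertex -2.242 -0.265 2.67
vertex -1.709 -0.307 1.984
endloop
endfacet
facet normal 0.920 -0.158 -0.359
outer loop
vertex -1.639 -0.828 2.393
vertex -1.709 -0.307 1.984
vertex -0.878 0.705 3.67
endloop
endfacet
facet normal -0.699 -0.498 -0.513
outer loop
vertex -1.709 -0.307 1.984
vertex -2.242 -0.265 2.67
vertex -2.091 0.238 1.976
endloop
endfacet
facet normal 0.660 0.454 -0.598
outer loop
vertex -1.709 -0.307 1.984
vertex -2.091 0.238 1.976
vertex -0.878 0.705 3.67
endloop
endfacet
facet normal -0.700 -0.498 -0.513
outer loop
vertex -2.091 0.238 1.976
vertex -2.242 -0.265 2.67
vertex -2.562 0.489 2.375
endloop
endfacet
facet normal 0.170 0.912 -0.373
outer loop
vertex -2.091 0.238 1.976
vertex -2.562 0.489 2.375
vertex -0.878 0.705 3.67
endloop
endfacet
facet normal -0.700 -0.498 -0.512
outer loop
vertex -2.562 0.489 2.375
vertex -2.242 -0.265 2.67
vertex -2.845 0.298 2.947
endloop
endfacet
facet normal -0.264 0.947 0.185
outer loop
vertex -2.562 0.489 2.375
vertex -2.845 0.298 2.947
vertex -0.878 0.705 3.67
endloop
endfacet
facet normal -0.700 -0.497 -0.513
outer loop
vertex -2.845 0.298 2.947
vertex -2.242 -0.265 2.67
vertex -2.775 -0.223 3.356
endloop
endfacet
facet normal -0.387 0.537 0.750
outer loop
vertex -2.845 0.298 2.947
vertex -2.775 -0.223 3.356
vertex -0.878 0.705 3.67
endloop
endfacet
facet normal -0.700 -0.497 -0.513
outer loop
vertex -2.775 -0.223 3.356
vertex -2.242 -0.265 2.67
vertex -2.393 -0.768 3.363
endloop
endfacet
facet normal -0.127 -0.076 0.989
outer loop
vertex -2.775 -0.223 3.356
vertex -2.393 -0.768 3.363
vertex -0.878 0.705 3.67
endloop
endfacet
facet normal -0.700 -0.497 -0.513
outer loop
vertex -2.393 -0.768 3.363
vertex -2.242 -0.265 2.67
vertex -1.923 -1.018 2.964
endloop
endfacet
facet normal 0.364 -0.534 0.763
outer loop
vertex -2.393 -0.768 3.363
vertex -1.923 -1.018 2.964
vertex -0.878 0.705 3.67
endloop
endfacet
facet normal -0.700 -0.497 -0.513
outer loop
vertex -1.923 -1.018 2.964
vertex -2.242 -0.265 2.67
vertex -1.639 -0.828 2.393
endloop
endfacet
facet normal 0.797 -0.568 0.207
outer loop
vertex -1.923 -1.018 2.964
vertex -1.639 -0.828 2.393
vertex -0.878 0.705 3.67
endloop
endfacet

endsolid


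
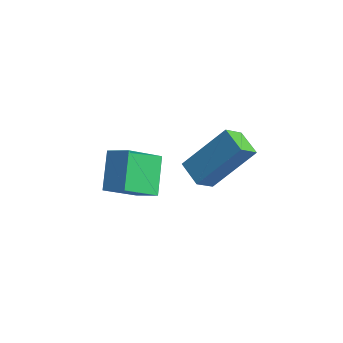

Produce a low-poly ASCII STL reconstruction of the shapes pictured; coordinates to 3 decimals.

solid 
facet normal -0.363 -0.570 -0.737
outer loop
vertex -0.696 -1.569 -0.139
vertex -1.618 -1.375 0.165
vertex -0.723 -0.867 -0.669
endloop
endfacet
facet normal 0.931 -0.196 -0.307
outer loop
vertex 0.018 0.295 0.835
vertex -0.696 -1.569 -0.139
vertex -0.723 -0.867 -0.669
endloop
endfacet
facet normal -0.363 -0.570 -0.737
outer loop
vertex -0.723 -0.867 -0.669
vertex -1.618 -1.375 0.165
vertex -1.645 -0.673 -0.365
endloop
endfacet
facet normal -0.030 0.798 -0.602
outer loop
vertex -1.645 -0.673 -0.365
vertex 0.018 0.295 0.835
vertex -0.723 -0.867 -0.669
endloop
endfacet
facet normal 0.030 -0.798 0.602
outer loop
vertex -0.696 -1.569 -0.139
vertex -0.877 -0.213 1.669
vertex -1.618 -1.375 0.165
endloop
endfacet
facet normal 0.931 -0.196 -0.307
outer loop
vertex 0.045 -0.407 1.365
vertex -0.696 -1.569 -0.139
vertex 0.018 0.295 0.835
endloop
endfacet
facet normal 0.030 -0.798 0.602
outer loop
vertex 0.045 -0.407 1.365
vertex -0.877 -0.213 1.669
vertex -0.696 -1.569 -0.139
endloop
endfacet
facet normal -0.931 0.196 0.307
outer loop
vertex -1.618 -1.375 0.165
vertex -0.877 -0.213 1.669
vertex -1.645 -0.673 -0.365
endloop
endfacet
facet normal -0.030 0.798 -0.602
outer loop
vertex -0.904 0.489 1.139
vertex 0.018 0.295 0.835
vertex -1.645 -0.673 -0.365
endloop
endfacet
facet normal -0.931 0.196 0.307
outer loop
vertex -1.645 -0.673 -0.365
vertex -0.877 -0.213 1.669
vertex -0.904 0.489 1.139
endloop
endfacet
facet normal 0.363 0.570 0.737
outer loop
vertex -0.904 0.489 1.139
vertex 0.045 -0.407 1.365
vertex 0.018 0.295 0.835
endloop
endfacet
facet normal 0.363 0.570 0.737
outer loop
vertex -0.877 -0.213 1.669
vertex 0.045 -0.407 1.365
vertex -0.904 0.489 1.139
endloop
endfacet
facet normal -0.873 -0.262 -0.410
outer loop
vertex -2.172 -3.91 1.832
vertex -2.117 -2.644 0.905
vertex -1.463 -4.684 0.818
endloop
endfacet
facet normal -0.036 -0.806 0.591
outer loop
vertex -0.703 -4.456 1.175
vertex -2.172 -3.91 1.832
vertex -1.463 -4.684 0.818
endloop
endfacet
facet normal -0.873 -0.262 -0.411
outer loop
vertex -1.463 -4.684 0.818
vertex -2.117 -2.644 0.905
vertex -1.407 -3.419 -0.109
endloop
endfacet
facet normal 0.486 -0.531 -0.695
outer loop
vertex -1.407 -3.419 -0.109
vertex -0.703 -4.456 1.175
vertex -1.463 -4.684 0.818
endloop
endfacet
facet normal -0.486 0.530 0.695
outer loop
vertex -2.172 -3.91 1.832
vertex -1.357 -2.416 1.262
vertex -2.117 -2.644 0.905
endloop
endfacet
facet normal -0.035 -0.806 0.591
outer loop
vertex -1.413 -3.681 2.189
vertex -2.172 -3.91 1.832
vertex -0.703 -4.456 1.175
endloop
endfacet
facet normal -0.487 0.530 0.694
outer loop
vertex -1.413 -3.681 2.189
vertex -1.357 -2.416 1.262
vertex -2.172 -3.91 1.832
endloop
endfacet
facet normal 0.036 0.806 -0.591
outer loop
vertex -2.117 -2.644 0.905
vertex -1.357 -2.416 1.262
vertex -1.407 -3.419 -0.109
endloop
endfacet
facet normal 0.487 -0.530 -0.695
outer loop
vertex -0.648 -3.19 0.248
vertex -0.703 -4.456 1.175
vertex -1.407 -3.419 -0.109
endloop
endfacet
facet normal 0.035 0.806 -0.591
outer loop
vertex -1.407 -3.419 -0.109
vertex -1.357 -2.416 1.262
vertex -0.648 -3.19 0.248
endloop
endfacet
facet normal 0.873 0.263 0.411
outer loop
vertex -0.648 -3.19 0.248
vertex -1.413 -3.681 2.189
vertex -0.703 -4.456 1.175
endloop
endfacet
facet normal 0.873 0.262 0.411
outer loop
vertex -1.357 -2.416 1.262
vertex -1.413 -3.681 2.189
vertex -0.648 -3.19 0.248
endloop
endfacet

endsolid
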